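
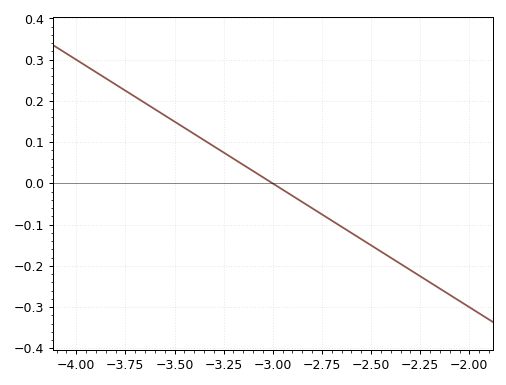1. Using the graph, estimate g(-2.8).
-0.06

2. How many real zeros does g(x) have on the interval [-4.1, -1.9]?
1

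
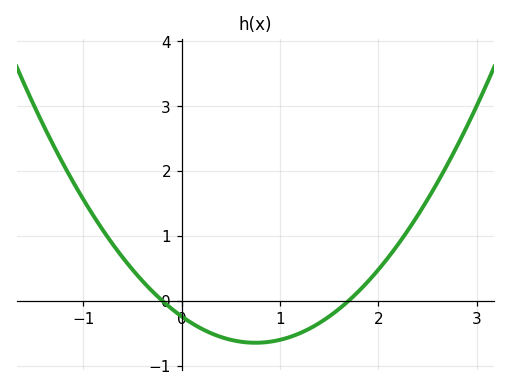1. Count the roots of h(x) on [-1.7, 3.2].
2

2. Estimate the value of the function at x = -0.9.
1.31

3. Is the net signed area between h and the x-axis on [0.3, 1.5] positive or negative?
negative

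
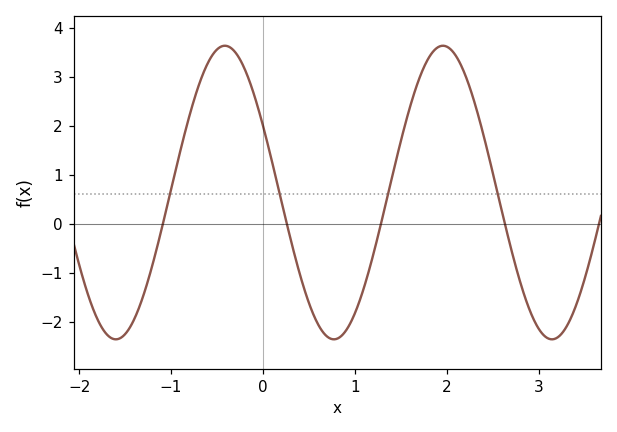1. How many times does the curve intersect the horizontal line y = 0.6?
4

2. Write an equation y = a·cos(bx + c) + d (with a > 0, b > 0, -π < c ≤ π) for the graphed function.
y = 2.99cos(2.65x + 1.1) + 0.64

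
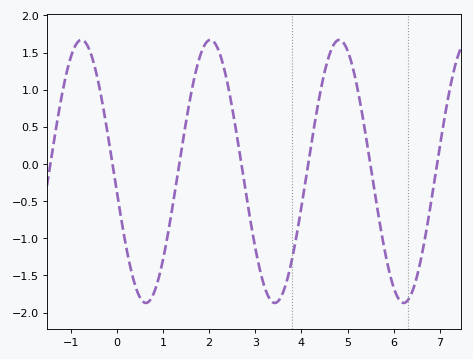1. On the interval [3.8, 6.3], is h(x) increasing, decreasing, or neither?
neither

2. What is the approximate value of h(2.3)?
1.35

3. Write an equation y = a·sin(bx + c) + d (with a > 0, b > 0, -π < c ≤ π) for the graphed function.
y = 1.77sin(2.25x - 2.99) - 0.1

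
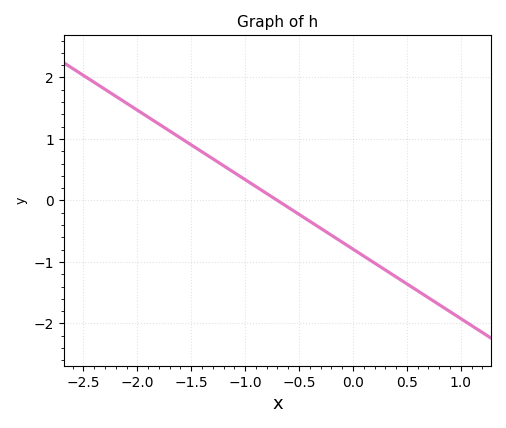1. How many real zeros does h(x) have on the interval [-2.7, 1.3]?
1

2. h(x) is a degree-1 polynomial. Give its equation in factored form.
y = -1.13(x + 0.7)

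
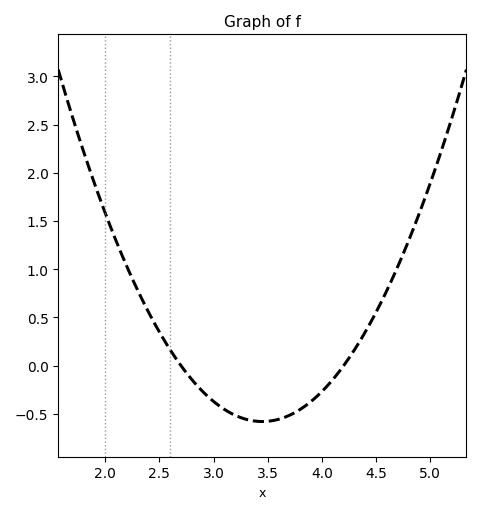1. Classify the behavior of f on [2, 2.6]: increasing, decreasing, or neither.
decreasing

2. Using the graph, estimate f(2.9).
-0.268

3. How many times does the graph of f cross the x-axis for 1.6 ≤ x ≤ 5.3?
2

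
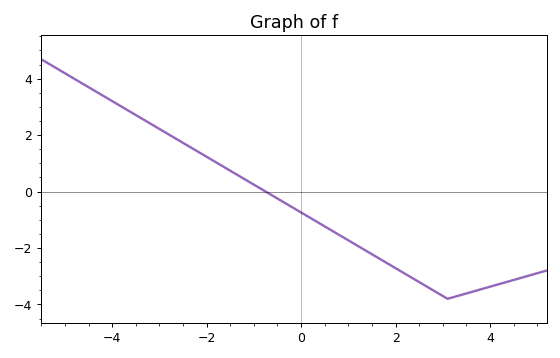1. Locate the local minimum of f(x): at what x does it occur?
3.1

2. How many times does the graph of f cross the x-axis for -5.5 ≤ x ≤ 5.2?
1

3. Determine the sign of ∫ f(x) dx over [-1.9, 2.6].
negative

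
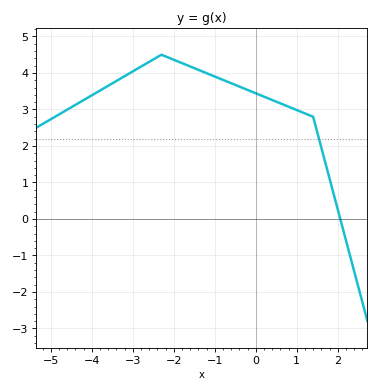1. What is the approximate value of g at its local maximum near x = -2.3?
4.5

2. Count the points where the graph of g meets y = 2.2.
1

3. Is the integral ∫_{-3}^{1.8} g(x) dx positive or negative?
positive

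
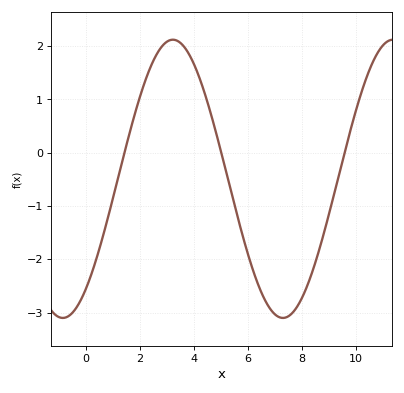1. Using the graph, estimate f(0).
-2.55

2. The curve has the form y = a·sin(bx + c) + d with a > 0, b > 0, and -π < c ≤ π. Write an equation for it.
y = 2.61sin(0.77x - 0.912) - 0.49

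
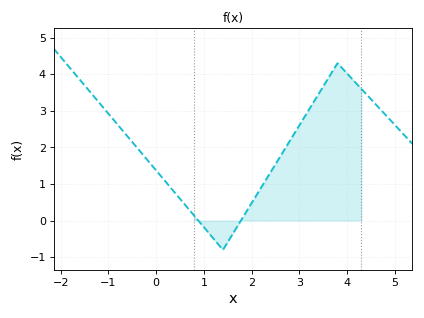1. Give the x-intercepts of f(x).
0.8, 1.8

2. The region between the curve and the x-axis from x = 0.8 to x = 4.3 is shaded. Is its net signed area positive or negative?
positive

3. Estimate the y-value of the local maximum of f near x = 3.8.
4.3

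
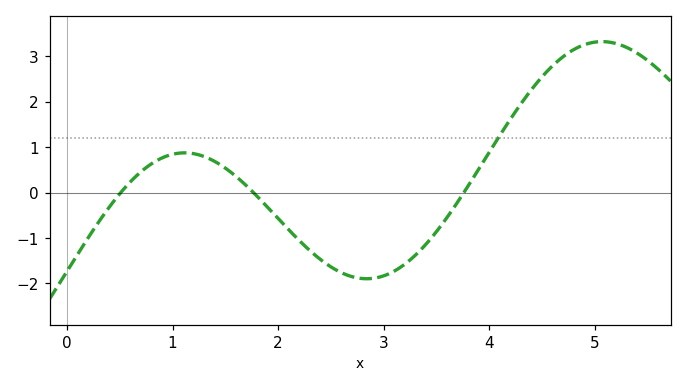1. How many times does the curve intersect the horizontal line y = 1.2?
1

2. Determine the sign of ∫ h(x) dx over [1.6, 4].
negative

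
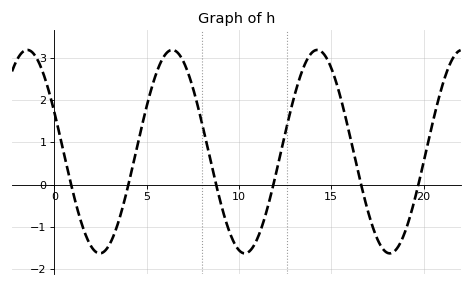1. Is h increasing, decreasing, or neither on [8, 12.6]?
neither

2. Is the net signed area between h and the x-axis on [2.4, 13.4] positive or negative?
positive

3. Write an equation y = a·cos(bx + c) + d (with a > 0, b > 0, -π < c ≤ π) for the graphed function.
y = 2.41cos(0.8x + 1.17) + 0.78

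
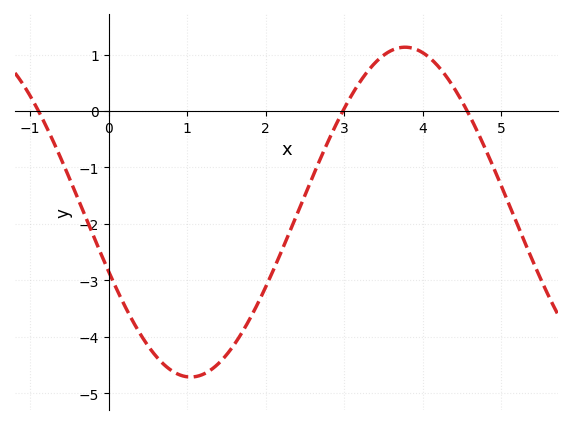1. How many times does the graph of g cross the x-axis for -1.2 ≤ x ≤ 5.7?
3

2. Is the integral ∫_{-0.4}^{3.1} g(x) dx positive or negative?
negative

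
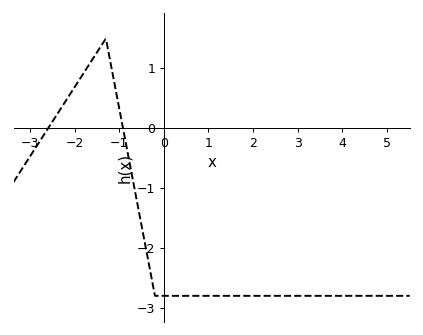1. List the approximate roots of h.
-2.6, -1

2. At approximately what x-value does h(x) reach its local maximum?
-1.4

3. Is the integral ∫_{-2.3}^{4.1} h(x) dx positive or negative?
negative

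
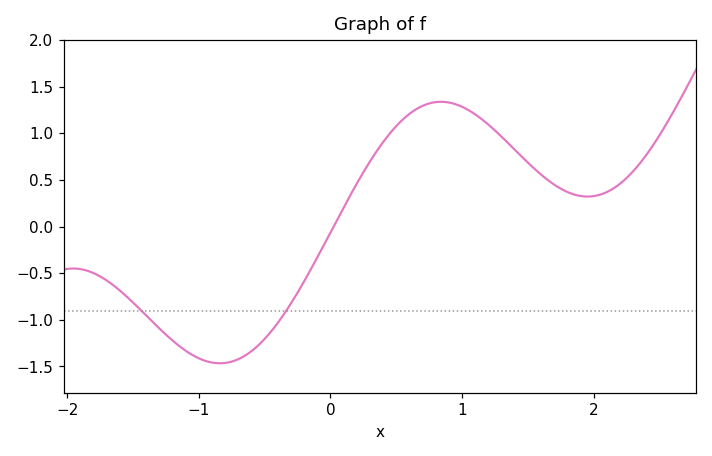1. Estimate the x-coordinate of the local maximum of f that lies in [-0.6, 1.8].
0.839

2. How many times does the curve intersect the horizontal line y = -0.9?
2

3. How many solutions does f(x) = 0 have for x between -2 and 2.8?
1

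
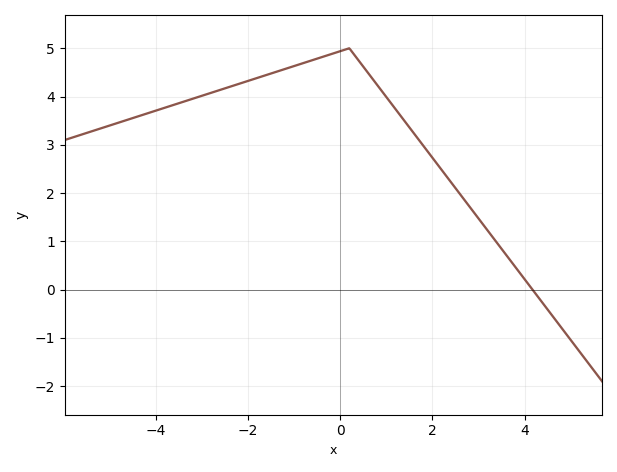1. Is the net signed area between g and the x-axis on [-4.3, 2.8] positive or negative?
positive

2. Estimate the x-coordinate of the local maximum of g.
0.2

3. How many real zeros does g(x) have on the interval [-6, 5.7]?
1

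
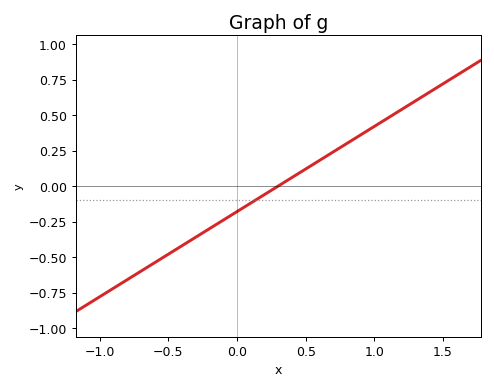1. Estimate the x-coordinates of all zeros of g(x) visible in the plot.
0.3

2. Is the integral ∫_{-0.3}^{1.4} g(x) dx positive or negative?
positive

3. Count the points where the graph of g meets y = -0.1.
1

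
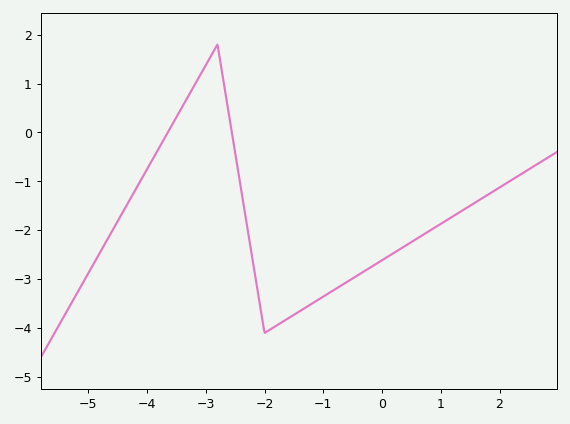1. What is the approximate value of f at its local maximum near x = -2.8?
1.8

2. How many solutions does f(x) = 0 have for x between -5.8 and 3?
2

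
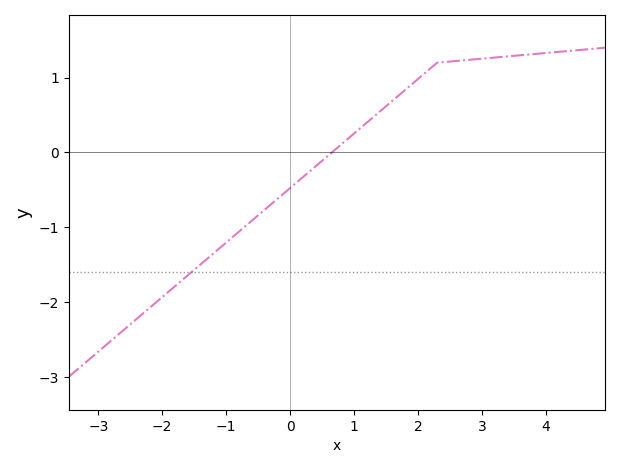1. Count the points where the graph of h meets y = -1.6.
1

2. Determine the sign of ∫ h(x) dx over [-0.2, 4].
positive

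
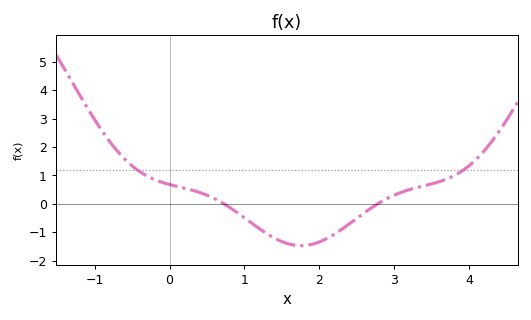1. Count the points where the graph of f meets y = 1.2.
2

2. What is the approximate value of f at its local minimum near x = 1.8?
-1.46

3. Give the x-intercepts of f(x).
0.728, 2.78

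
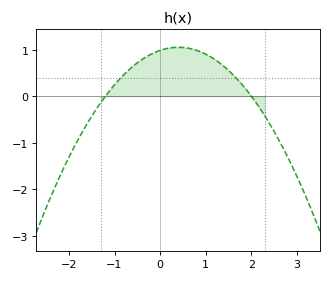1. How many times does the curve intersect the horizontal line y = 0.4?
2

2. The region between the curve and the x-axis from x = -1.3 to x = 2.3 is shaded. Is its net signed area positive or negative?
positive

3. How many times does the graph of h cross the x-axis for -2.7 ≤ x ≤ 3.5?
2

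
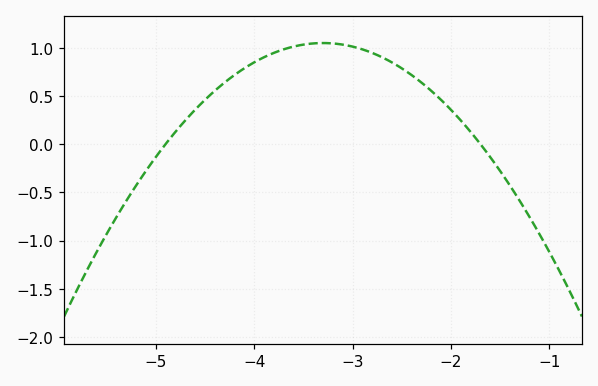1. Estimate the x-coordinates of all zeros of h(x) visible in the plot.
-4.9, -1.7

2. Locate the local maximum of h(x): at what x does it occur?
-3.3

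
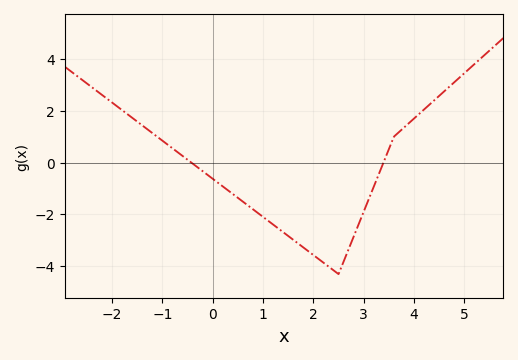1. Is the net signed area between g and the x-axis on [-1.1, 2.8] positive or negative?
negative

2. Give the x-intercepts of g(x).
-0.4, 3.4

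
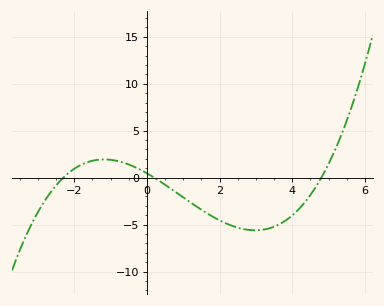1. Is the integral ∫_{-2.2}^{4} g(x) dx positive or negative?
negative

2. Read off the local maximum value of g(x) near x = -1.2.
1.94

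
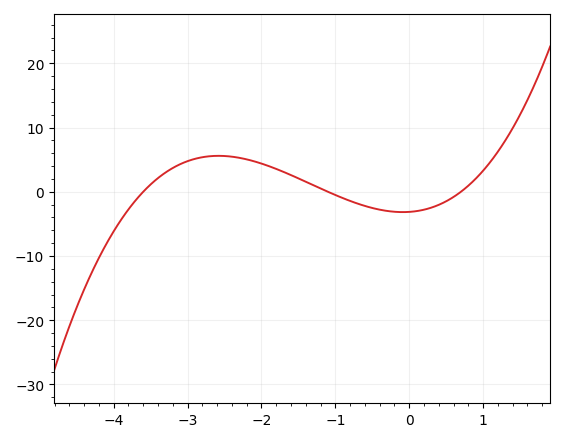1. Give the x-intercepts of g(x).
-3.6, -1.1, 0.7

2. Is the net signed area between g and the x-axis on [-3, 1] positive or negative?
positive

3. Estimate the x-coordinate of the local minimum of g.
-0.1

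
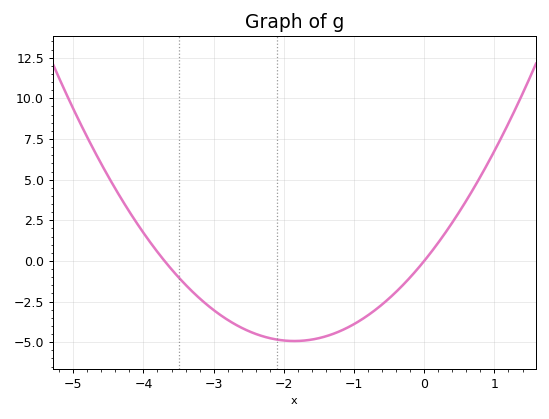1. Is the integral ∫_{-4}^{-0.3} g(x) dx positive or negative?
negative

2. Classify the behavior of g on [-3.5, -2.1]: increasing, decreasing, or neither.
decreasing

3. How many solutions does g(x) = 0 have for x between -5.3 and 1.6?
2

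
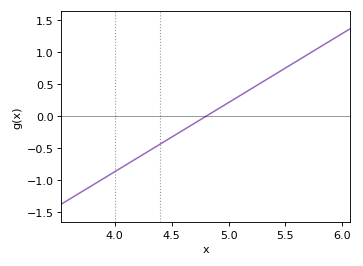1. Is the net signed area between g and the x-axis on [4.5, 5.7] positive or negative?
positive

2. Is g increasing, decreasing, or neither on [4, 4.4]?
increasing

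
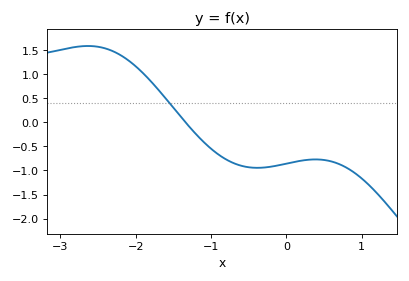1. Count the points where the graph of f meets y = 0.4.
1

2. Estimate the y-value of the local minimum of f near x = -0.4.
-0.95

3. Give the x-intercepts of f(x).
-1.3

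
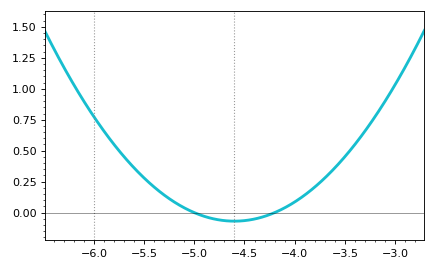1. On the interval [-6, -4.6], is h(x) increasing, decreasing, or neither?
decreasing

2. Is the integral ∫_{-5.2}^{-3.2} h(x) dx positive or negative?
positive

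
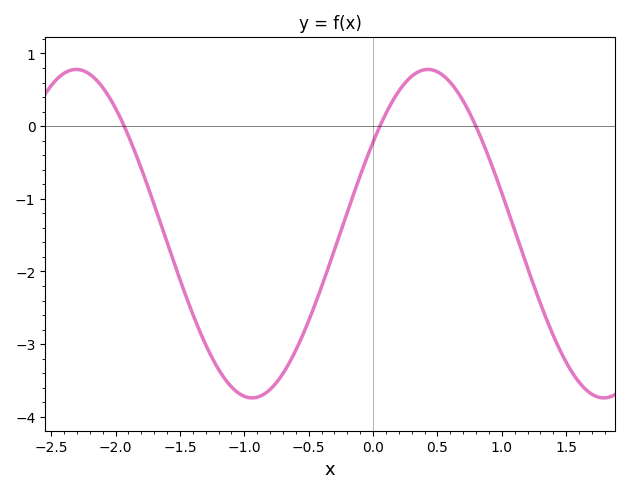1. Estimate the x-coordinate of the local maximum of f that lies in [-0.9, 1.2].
0.4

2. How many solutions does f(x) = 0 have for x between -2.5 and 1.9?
3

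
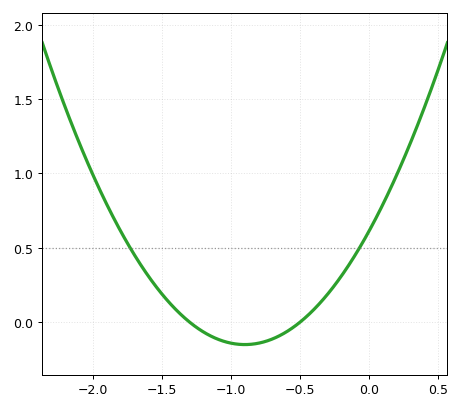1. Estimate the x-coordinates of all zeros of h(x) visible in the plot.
-1.3, -0.5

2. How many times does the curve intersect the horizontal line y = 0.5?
2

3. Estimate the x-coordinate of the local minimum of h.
-0.9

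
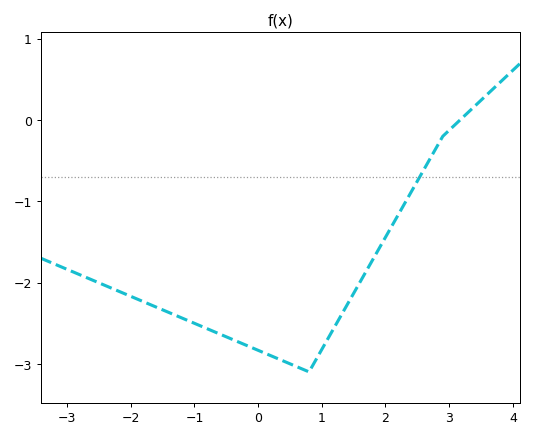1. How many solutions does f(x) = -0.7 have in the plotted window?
1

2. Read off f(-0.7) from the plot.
-2.6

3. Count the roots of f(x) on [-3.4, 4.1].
1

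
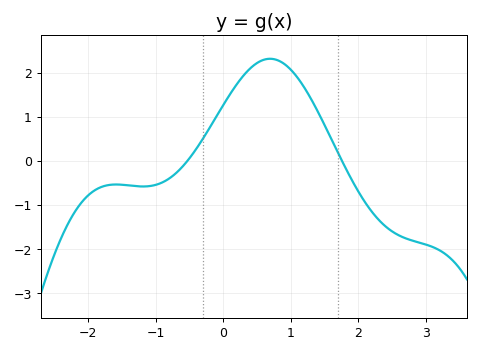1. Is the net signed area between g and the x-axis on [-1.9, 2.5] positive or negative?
positive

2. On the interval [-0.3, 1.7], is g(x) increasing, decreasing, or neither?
neither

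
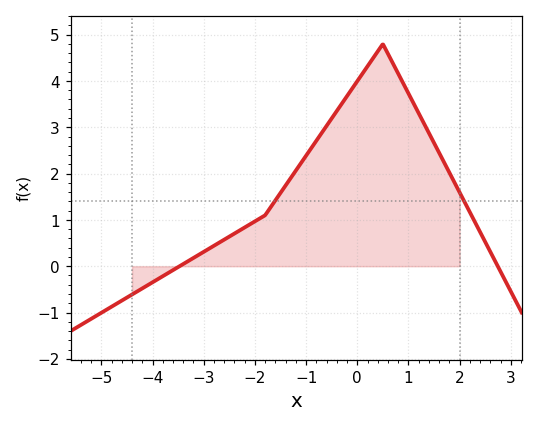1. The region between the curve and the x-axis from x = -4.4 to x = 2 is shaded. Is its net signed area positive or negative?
positive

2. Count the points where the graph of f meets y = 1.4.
2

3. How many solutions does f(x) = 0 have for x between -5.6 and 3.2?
2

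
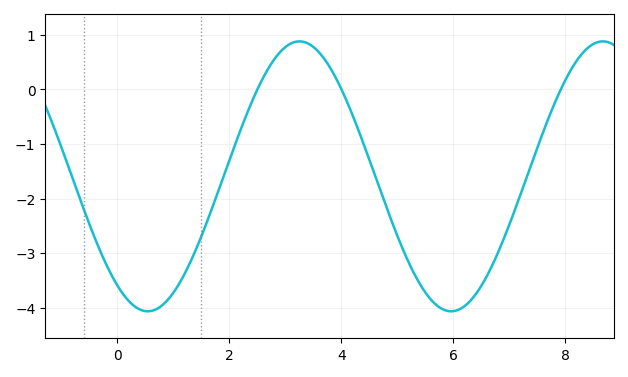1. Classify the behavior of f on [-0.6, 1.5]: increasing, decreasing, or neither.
neither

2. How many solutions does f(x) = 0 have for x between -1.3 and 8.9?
3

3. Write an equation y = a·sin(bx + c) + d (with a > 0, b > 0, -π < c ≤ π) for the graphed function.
y = 2.47sin(1.2x - 2.2) - 1.59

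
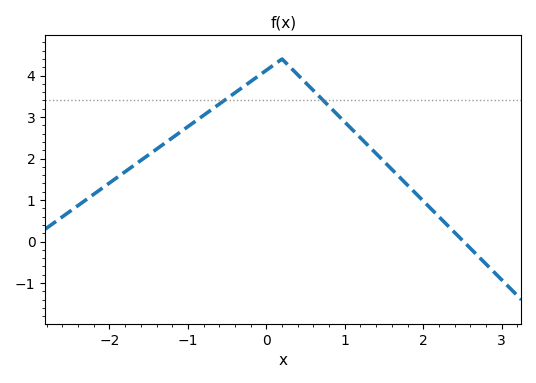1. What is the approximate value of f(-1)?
2.77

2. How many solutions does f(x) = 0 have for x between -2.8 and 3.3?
1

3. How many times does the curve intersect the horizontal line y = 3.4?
2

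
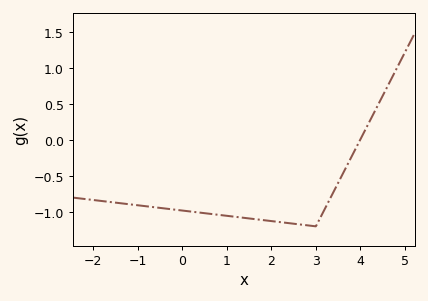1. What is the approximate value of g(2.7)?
-1.2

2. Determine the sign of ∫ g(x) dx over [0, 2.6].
negative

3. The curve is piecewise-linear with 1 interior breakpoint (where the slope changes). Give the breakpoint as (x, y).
(3, -1.2)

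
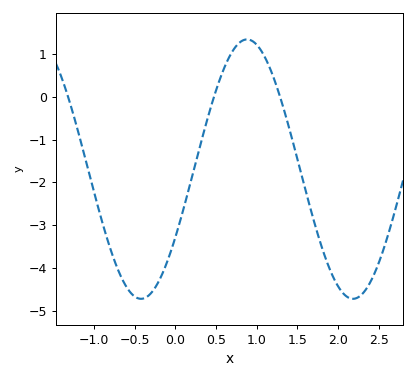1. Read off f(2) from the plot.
-4.4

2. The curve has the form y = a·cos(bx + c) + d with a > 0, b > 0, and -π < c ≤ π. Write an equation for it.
y = 3.03cos(2.4x - 2.1) - 1.69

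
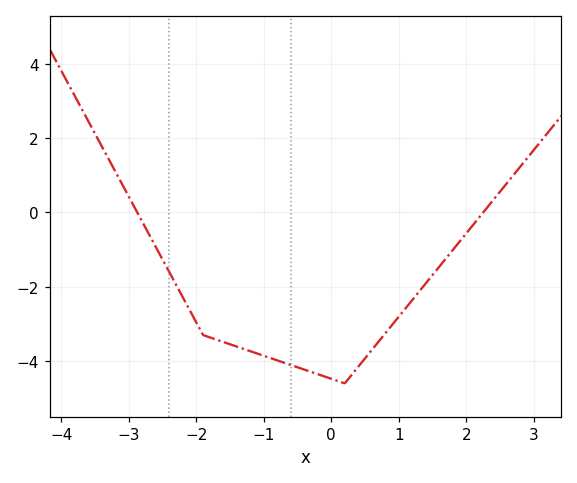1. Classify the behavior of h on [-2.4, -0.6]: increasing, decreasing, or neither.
decreasing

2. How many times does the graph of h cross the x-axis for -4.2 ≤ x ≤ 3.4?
2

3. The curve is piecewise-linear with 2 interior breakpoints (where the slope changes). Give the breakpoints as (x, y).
(-1.9, -3.3); (0.2, -4.6)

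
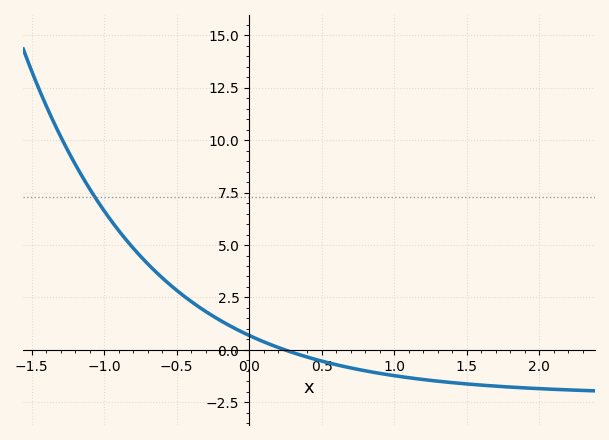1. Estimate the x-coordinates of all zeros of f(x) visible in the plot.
0.2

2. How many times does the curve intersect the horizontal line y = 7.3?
1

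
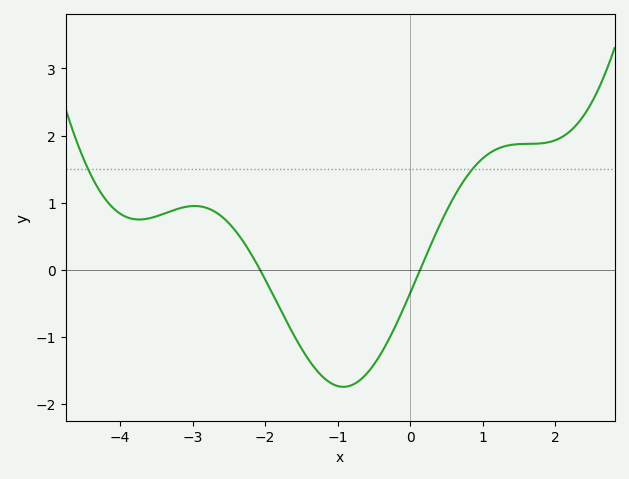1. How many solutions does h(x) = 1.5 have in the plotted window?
2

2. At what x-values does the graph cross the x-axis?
-2, 0.2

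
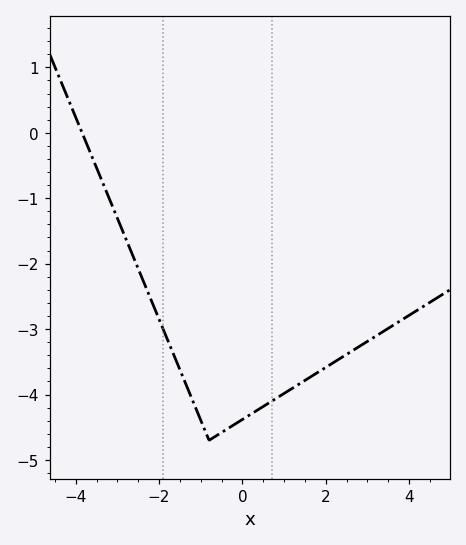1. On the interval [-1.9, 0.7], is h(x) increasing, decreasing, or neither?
neither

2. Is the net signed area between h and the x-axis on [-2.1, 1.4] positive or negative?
negative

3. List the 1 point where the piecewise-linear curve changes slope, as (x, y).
(-0.8, -4.7)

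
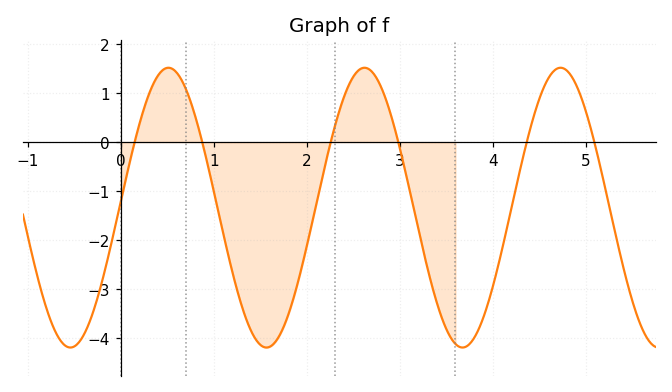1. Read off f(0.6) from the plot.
1.43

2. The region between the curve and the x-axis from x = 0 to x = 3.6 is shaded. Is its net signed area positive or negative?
negative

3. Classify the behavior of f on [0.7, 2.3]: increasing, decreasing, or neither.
neither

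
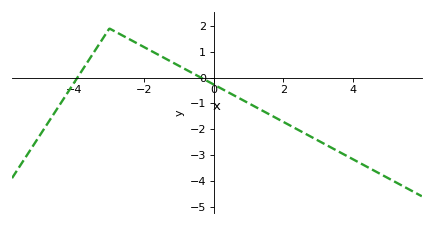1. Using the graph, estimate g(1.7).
-1.5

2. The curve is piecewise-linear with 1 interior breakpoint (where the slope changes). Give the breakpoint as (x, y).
(-3, 1.9)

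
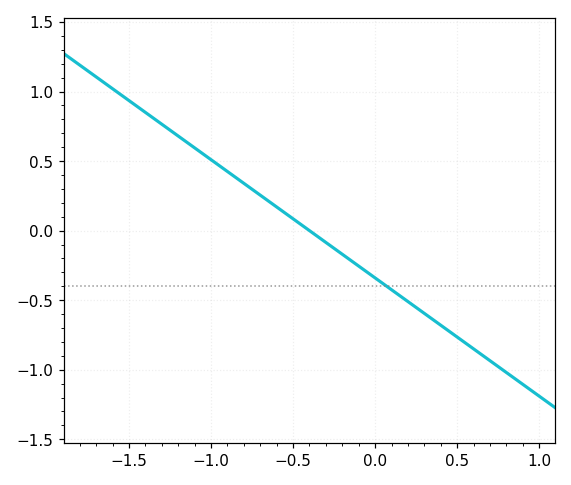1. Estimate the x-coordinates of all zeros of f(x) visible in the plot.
-0.4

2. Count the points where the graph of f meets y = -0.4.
1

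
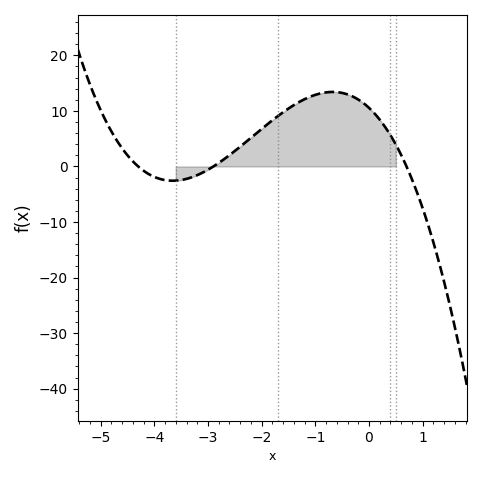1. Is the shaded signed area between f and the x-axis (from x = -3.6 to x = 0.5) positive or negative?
positive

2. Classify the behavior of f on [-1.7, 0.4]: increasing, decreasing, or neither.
neither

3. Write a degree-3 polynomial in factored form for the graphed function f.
y = -1.21(x + 4.3)(x + 2.9)(x - 0.7)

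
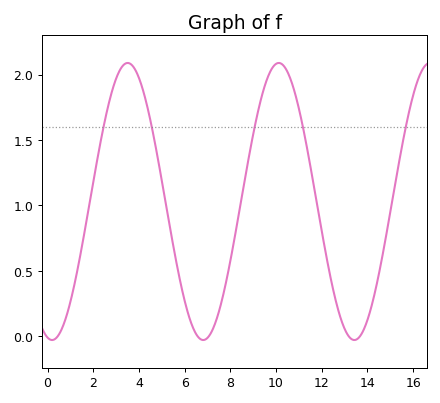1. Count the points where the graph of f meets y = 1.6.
5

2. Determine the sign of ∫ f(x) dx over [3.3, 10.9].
positive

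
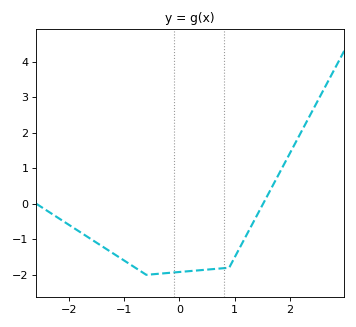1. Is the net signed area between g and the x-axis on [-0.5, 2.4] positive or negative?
negative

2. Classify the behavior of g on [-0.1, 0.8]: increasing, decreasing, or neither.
increasing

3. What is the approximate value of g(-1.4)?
-1.2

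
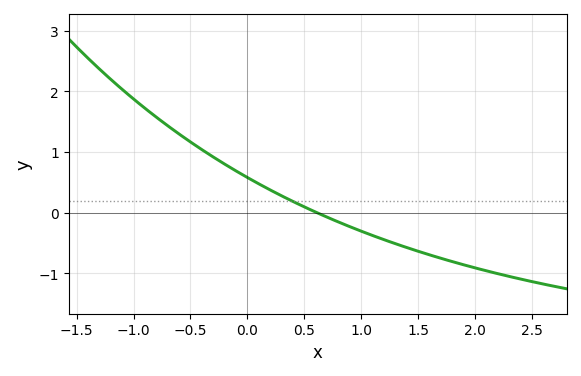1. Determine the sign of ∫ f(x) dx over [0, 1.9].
negative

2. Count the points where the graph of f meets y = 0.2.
1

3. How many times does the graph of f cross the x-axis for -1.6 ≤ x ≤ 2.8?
1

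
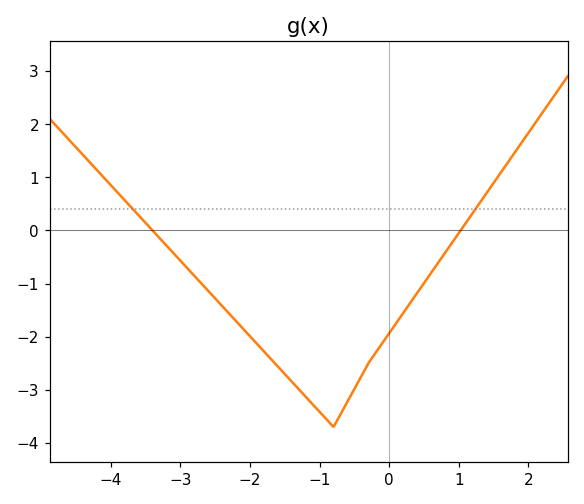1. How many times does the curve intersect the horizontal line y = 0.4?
2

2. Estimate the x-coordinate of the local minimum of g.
-0.8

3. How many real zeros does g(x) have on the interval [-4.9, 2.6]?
2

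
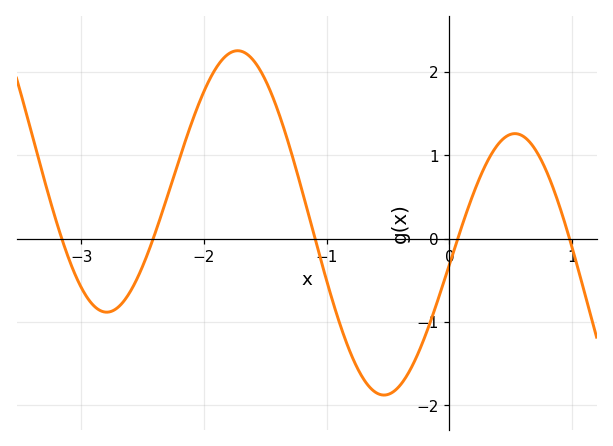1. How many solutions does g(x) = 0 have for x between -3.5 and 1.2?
5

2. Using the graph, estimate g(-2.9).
-0.803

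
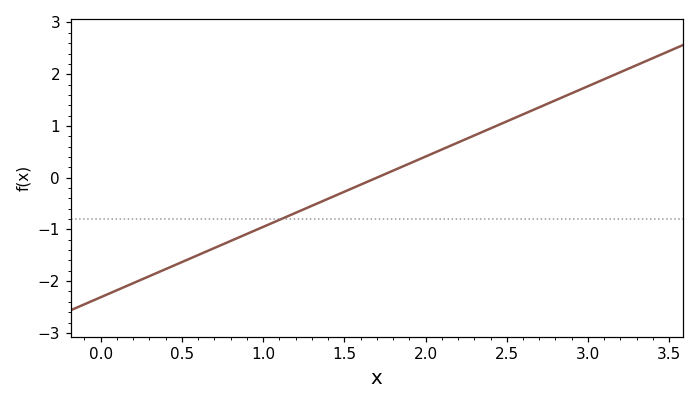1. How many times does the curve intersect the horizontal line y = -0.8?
1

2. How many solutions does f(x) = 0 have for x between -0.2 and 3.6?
1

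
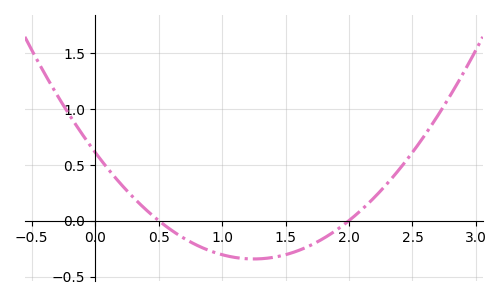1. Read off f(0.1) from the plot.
0.45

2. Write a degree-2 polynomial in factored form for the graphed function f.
y = 0.61(x - 0.5)(x - 2)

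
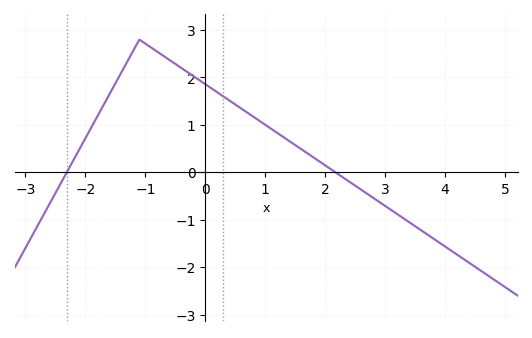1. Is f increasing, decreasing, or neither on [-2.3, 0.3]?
neither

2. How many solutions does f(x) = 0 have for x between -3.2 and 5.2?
2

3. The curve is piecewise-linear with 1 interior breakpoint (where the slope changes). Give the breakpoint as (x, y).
(-1.1, 2.8)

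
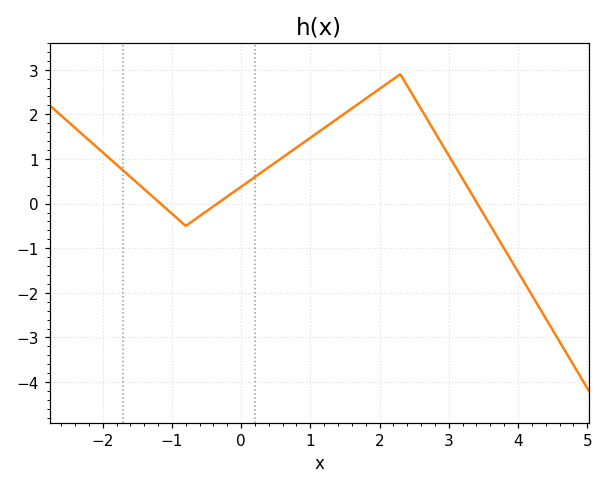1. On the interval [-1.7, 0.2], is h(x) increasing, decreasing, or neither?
neither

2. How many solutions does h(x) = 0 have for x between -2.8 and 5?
3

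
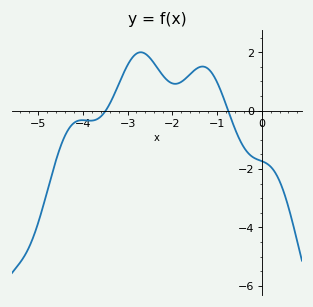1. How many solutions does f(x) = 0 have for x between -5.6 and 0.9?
2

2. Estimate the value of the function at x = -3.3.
0.6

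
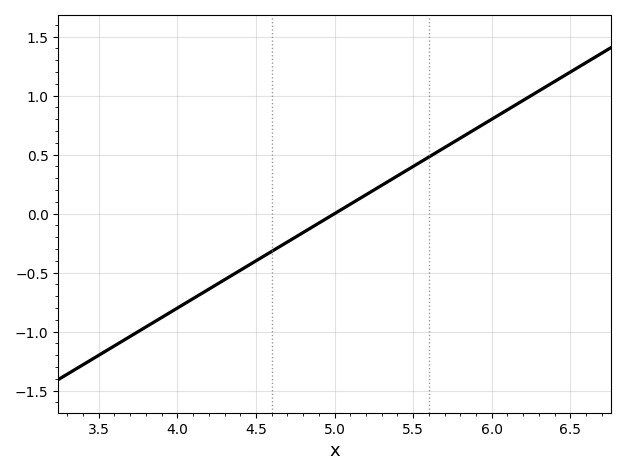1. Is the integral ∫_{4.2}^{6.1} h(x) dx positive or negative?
positive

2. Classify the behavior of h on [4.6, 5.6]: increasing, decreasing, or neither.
increasing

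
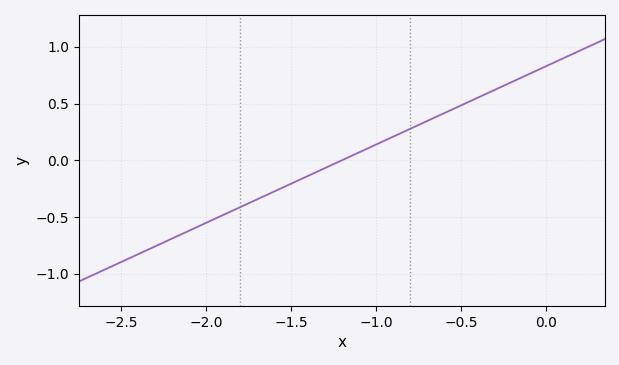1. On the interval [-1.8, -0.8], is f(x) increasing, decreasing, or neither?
increasing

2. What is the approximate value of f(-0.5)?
0.483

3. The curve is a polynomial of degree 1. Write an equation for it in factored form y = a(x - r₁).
y = 0.69(x + 1.2)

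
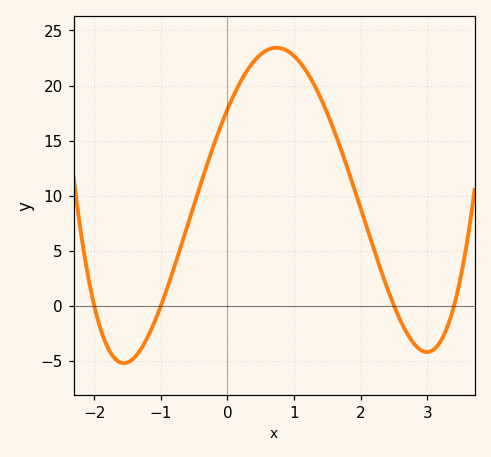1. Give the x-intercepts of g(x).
-2, -1, 2.5, 3.4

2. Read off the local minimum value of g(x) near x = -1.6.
-5.21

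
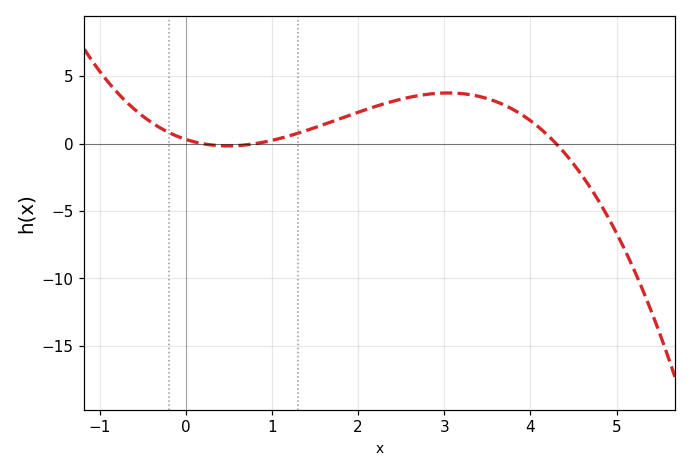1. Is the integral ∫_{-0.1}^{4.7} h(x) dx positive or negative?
positive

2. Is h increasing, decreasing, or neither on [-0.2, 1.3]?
neither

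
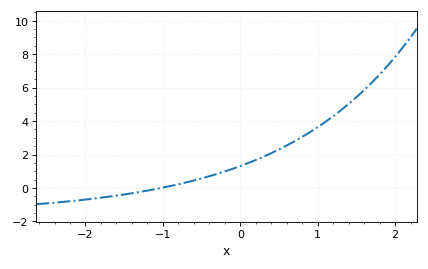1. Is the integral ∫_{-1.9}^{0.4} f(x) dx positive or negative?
positive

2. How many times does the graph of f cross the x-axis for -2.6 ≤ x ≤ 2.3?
1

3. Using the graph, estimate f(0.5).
2.3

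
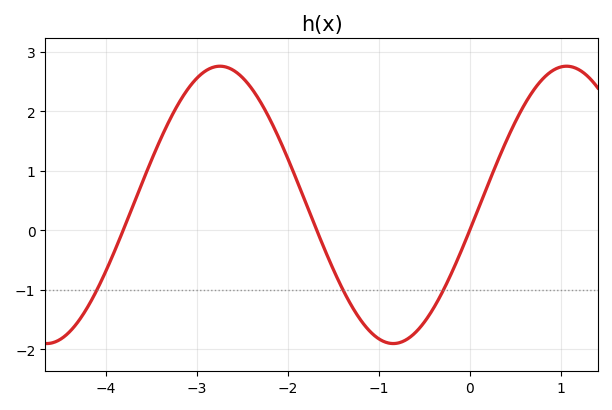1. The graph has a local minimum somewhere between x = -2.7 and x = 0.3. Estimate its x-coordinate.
-0.842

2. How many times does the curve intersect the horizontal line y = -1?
3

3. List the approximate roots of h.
-3.81, -1.68, -0.003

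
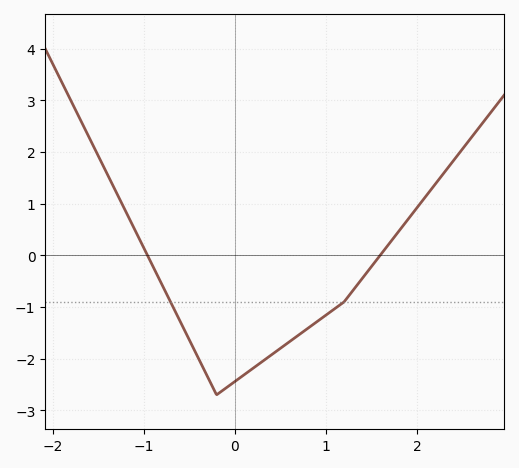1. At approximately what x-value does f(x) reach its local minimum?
-0.2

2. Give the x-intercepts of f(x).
-1, 1.6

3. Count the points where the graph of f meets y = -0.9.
2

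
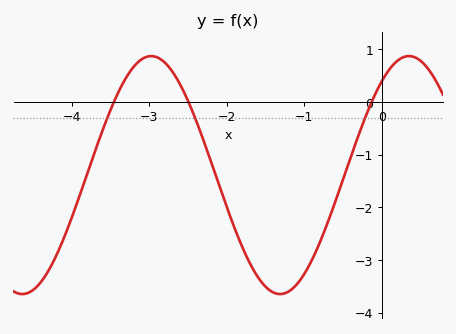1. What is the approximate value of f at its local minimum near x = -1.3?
-3.65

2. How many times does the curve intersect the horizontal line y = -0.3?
3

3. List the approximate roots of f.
-3.46, -2.49, -0.131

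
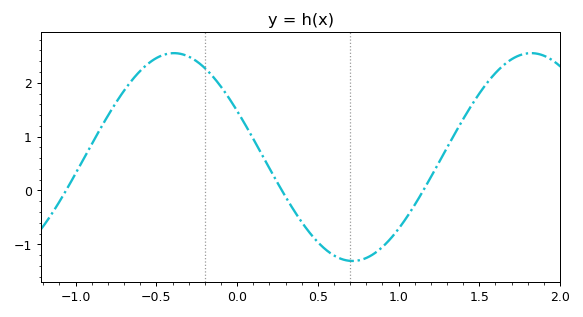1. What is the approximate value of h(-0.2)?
2.27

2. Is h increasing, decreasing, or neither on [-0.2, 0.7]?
decreasing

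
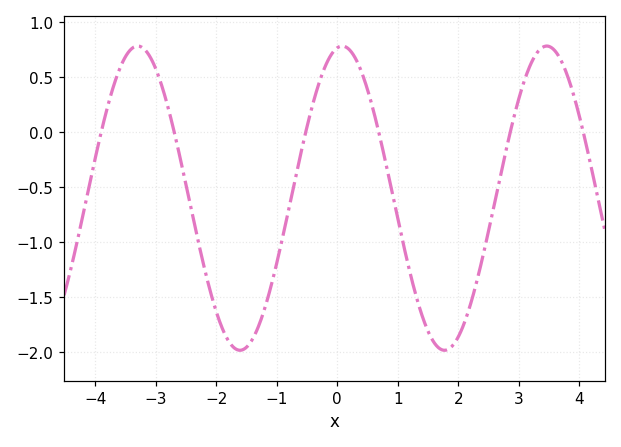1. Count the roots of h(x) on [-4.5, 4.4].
6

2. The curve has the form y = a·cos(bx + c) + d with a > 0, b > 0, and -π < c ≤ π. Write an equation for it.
y = 1.38cos(1.86x - 0.152) - 0.6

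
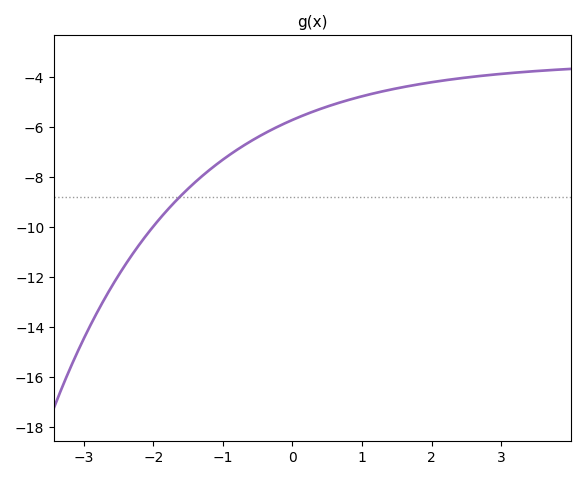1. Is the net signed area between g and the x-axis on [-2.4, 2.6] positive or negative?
negative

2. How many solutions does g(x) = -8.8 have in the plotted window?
1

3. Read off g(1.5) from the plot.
-4.4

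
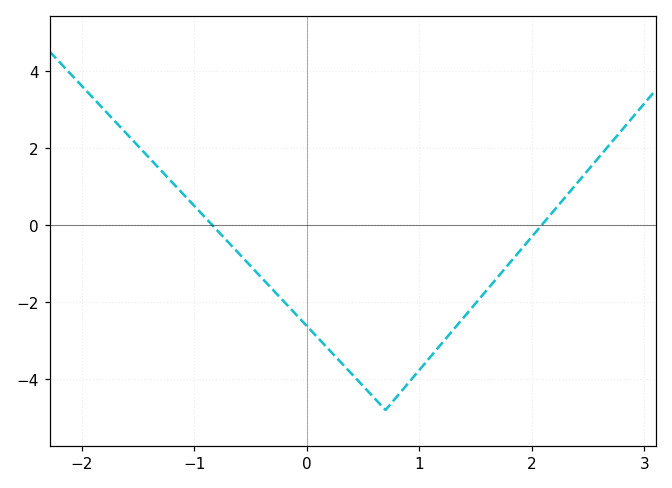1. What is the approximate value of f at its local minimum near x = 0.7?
-4.8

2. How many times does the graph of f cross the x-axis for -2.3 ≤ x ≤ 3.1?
2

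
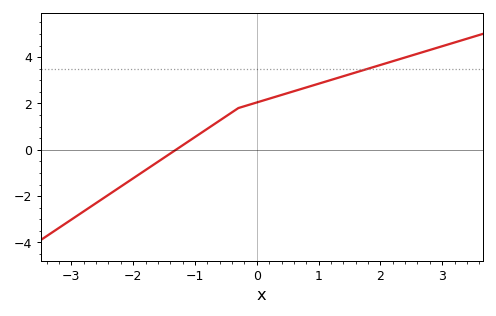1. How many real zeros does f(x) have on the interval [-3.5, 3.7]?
1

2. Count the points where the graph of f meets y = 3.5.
1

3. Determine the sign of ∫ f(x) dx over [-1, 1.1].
positive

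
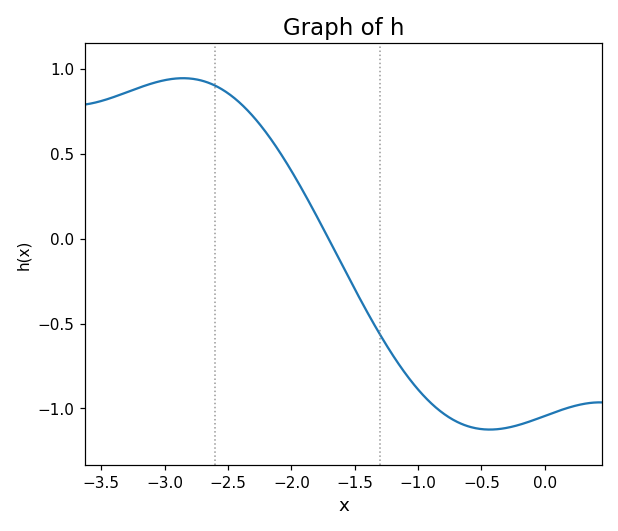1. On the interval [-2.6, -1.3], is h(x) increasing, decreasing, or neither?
decreasing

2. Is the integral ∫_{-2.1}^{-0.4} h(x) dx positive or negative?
negative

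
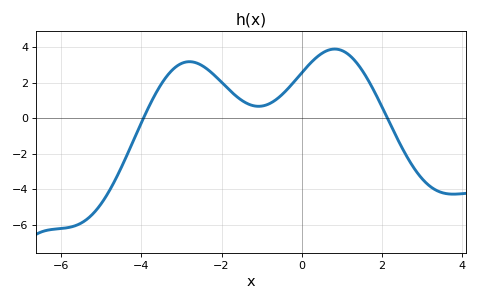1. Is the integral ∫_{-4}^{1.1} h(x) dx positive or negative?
positive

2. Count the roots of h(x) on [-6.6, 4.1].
2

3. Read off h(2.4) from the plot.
-1.19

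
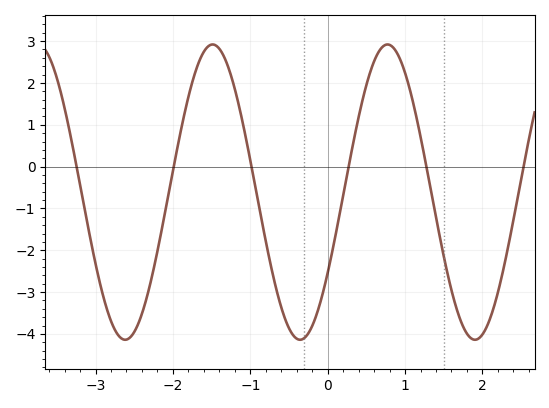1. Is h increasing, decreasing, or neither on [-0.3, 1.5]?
neither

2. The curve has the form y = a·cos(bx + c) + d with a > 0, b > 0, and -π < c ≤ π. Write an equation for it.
y = 3.53cos(2.8x - 2.1) - 0.61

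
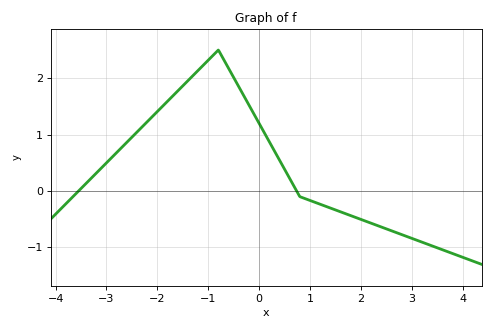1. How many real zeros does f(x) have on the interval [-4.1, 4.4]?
2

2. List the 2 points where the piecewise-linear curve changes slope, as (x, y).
(-0.8, 2.5); (0.8, -0.1)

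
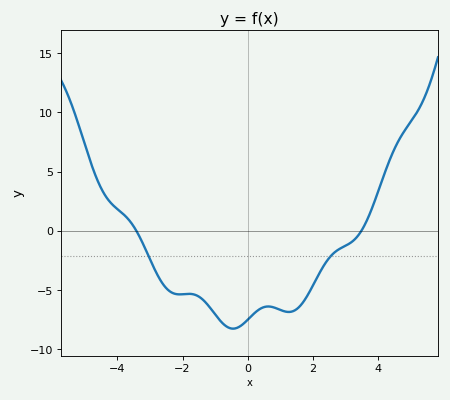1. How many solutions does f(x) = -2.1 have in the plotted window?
2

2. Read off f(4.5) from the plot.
7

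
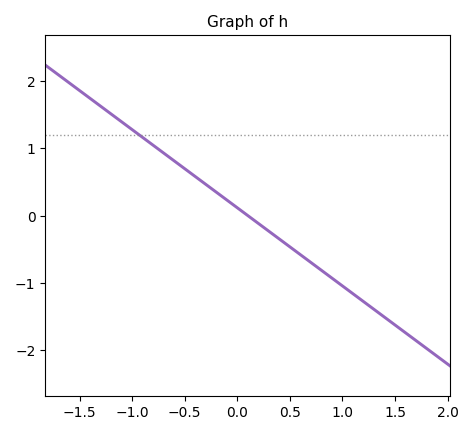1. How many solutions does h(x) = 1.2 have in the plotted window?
1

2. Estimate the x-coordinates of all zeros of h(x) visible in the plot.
0.1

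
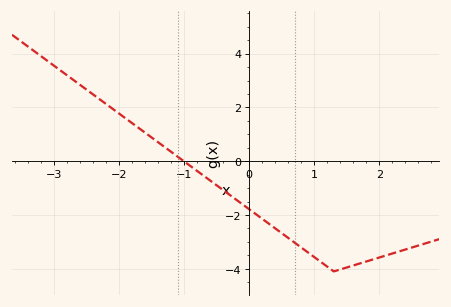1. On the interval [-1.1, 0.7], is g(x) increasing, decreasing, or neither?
decreasing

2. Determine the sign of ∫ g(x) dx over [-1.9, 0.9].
negative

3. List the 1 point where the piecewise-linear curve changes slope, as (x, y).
(1.3, -4.1)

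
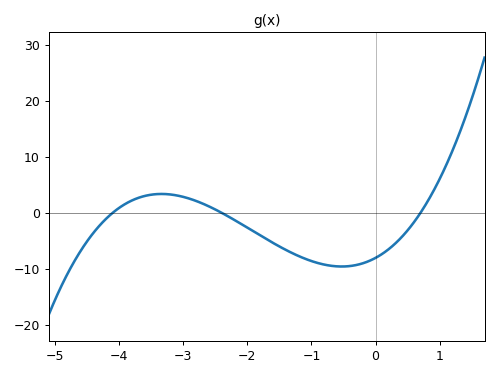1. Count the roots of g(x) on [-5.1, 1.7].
3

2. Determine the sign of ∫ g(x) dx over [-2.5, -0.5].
negative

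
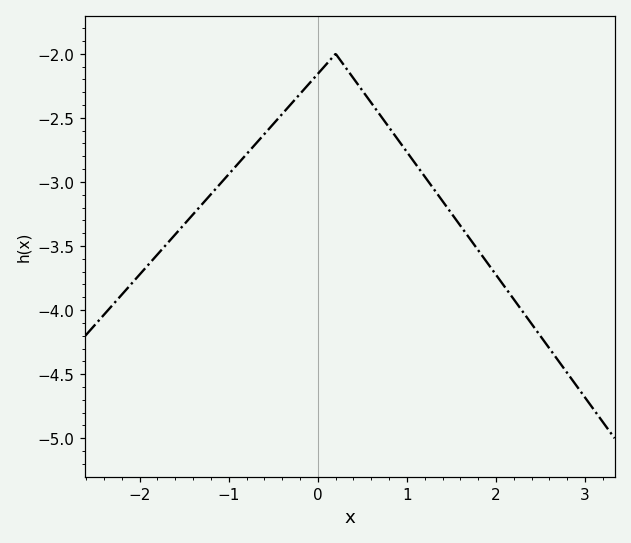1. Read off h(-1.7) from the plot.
-3.49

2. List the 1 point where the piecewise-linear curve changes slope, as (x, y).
(0.2, -2)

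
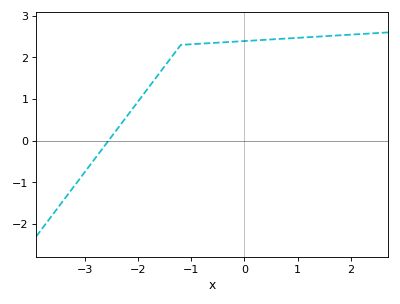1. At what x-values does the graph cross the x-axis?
-2.6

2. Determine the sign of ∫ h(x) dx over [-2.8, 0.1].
positive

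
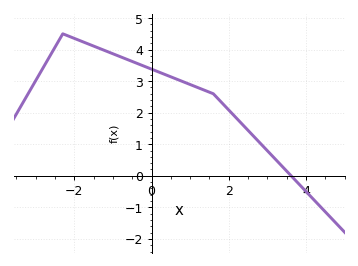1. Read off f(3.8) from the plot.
-0.2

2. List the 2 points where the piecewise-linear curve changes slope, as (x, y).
(-2.3, 4.5); (1.6, 2.6)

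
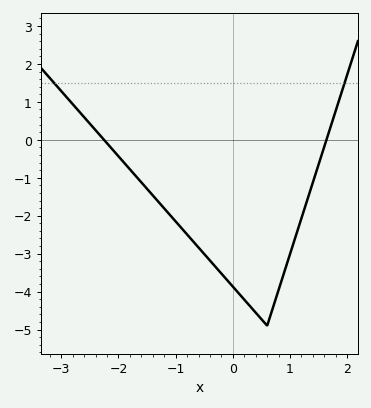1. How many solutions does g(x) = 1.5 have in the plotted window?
2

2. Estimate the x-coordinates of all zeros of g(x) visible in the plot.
-2.25, 1.64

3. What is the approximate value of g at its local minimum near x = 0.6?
-4.9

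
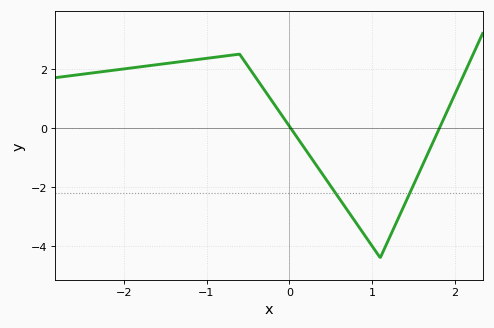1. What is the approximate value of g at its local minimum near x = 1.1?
-4.4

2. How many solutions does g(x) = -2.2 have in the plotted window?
2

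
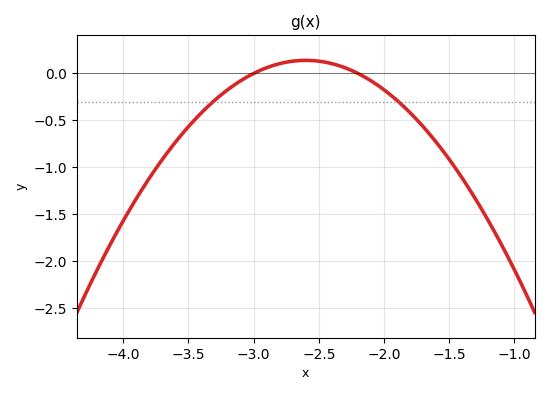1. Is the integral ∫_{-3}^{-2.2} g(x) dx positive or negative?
positive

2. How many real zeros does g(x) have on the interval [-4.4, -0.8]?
2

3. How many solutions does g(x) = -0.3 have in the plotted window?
2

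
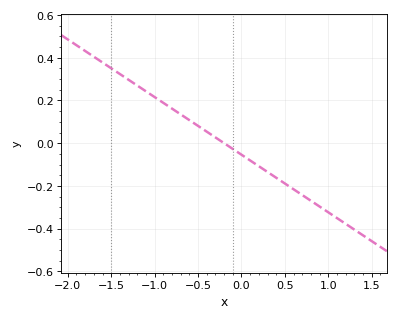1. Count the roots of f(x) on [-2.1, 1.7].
1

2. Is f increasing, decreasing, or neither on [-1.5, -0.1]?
decreasing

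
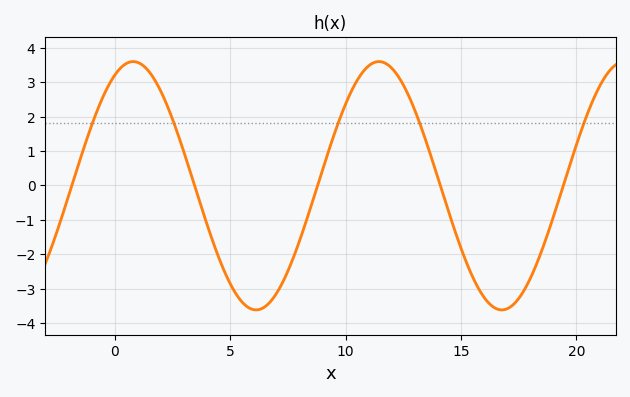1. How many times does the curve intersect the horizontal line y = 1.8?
5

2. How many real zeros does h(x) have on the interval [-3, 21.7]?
5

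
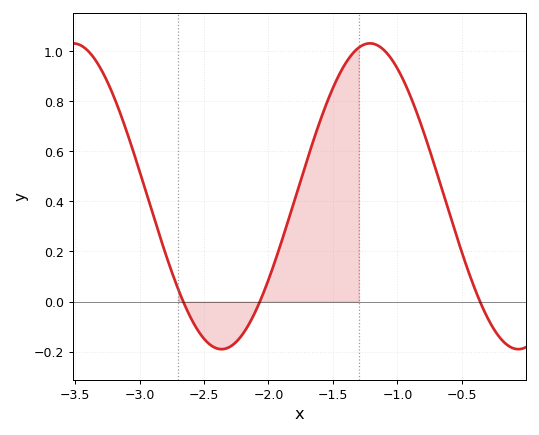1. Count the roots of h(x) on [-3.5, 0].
3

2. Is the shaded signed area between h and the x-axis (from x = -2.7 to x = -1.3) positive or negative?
positive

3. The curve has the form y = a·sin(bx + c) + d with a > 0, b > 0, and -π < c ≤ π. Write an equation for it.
y = 0.61sin(2.7x - 1.4) + 0.42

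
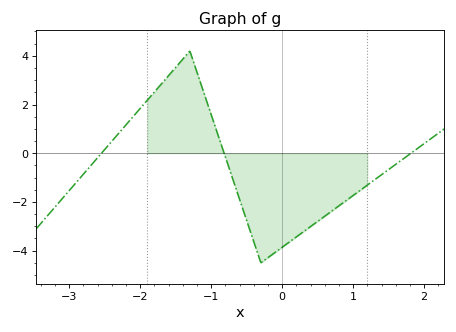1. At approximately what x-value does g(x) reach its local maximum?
-1.3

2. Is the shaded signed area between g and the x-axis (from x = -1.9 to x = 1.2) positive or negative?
negative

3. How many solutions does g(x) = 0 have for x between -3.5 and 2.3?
3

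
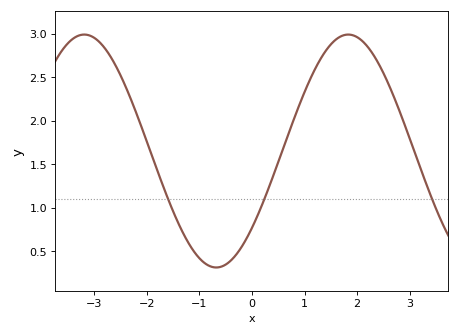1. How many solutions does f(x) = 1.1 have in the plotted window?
3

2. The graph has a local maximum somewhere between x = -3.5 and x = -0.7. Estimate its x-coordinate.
-3.2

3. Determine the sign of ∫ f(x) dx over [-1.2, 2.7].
positive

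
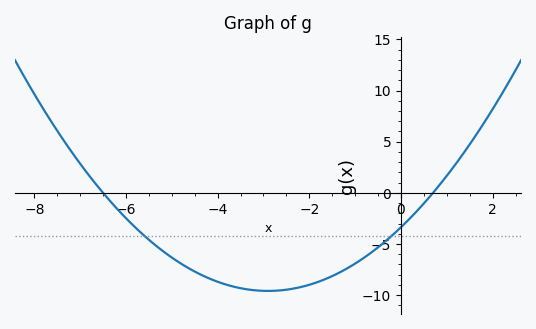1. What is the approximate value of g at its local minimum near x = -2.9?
-9.59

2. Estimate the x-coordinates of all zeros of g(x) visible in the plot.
-6.5, 0.7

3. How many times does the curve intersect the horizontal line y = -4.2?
2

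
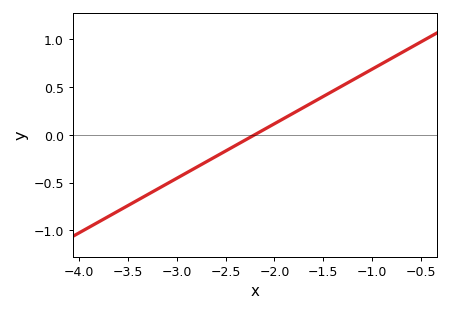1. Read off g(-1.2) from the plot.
0.57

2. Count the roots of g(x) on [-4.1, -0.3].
1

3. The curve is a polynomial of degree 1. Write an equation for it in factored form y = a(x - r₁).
y = 0.57(x + 2.2)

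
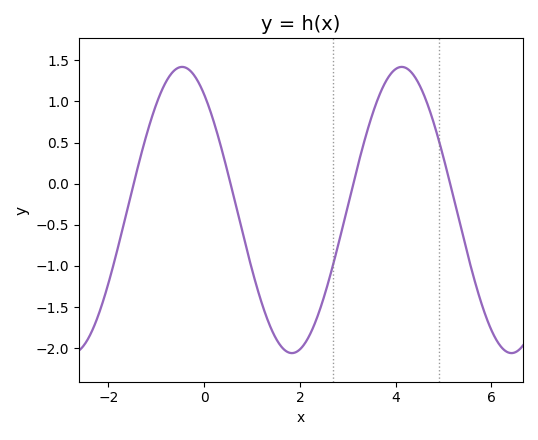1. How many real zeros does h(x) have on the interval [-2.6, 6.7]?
4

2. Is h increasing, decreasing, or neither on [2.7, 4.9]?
neither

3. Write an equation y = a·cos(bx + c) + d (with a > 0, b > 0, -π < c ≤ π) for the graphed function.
y = 1.74cos(1.37x + 0.632) - 0.32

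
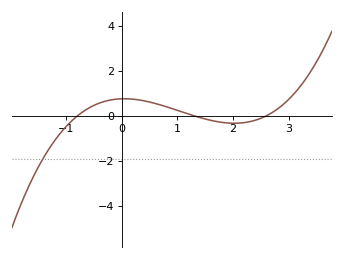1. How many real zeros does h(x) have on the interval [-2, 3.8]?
3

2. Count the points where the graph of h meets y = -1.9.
1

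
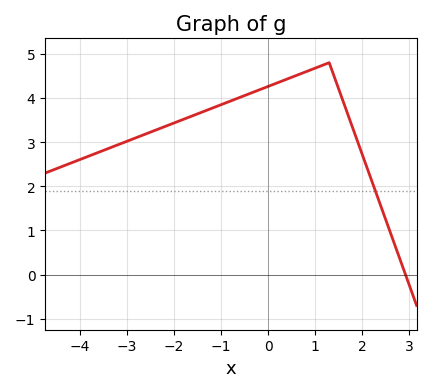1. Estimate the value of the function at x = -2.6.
3.19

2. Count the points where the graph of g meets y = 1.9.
1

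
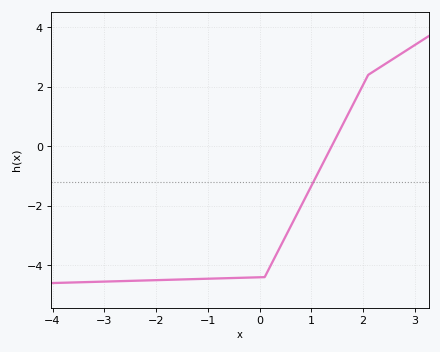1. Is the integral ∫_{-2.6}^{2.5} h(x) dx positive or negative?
negative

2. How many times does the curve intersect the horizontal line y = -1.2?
1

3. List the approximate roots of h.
1.39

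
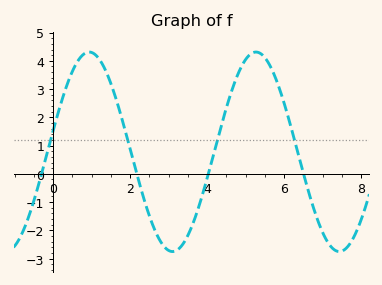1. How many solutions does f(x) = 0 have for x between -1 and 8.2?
4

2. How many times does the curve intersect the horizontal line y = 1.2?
4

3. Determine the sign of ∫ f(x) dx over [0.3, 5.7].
positive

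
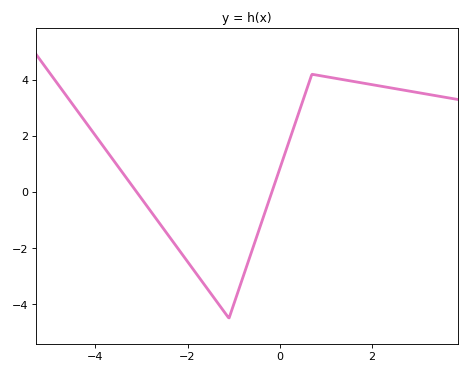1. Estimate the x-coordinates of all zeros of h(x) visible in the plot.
-3.1, -0.169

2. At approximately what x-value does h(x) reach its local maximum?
0.704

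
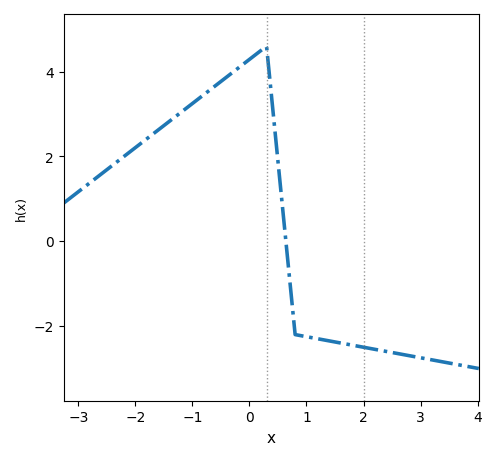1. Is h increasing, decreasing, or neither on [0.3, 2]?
decreasing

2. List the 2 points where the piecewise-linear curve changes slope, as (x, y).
(0.3, 4.6); (0.8, -2.2)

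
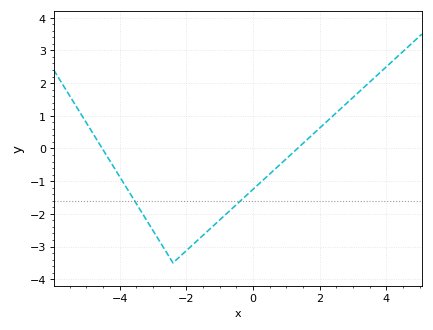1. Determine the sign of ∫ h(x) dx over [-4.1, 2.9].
negative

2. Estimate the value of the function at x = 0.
-1.3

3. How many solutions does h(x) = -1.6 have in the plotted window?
2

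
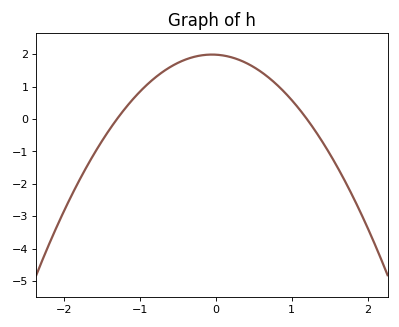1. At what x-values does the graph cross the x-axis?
-1.3, 1.2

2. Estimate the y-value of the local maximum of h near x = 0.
1.98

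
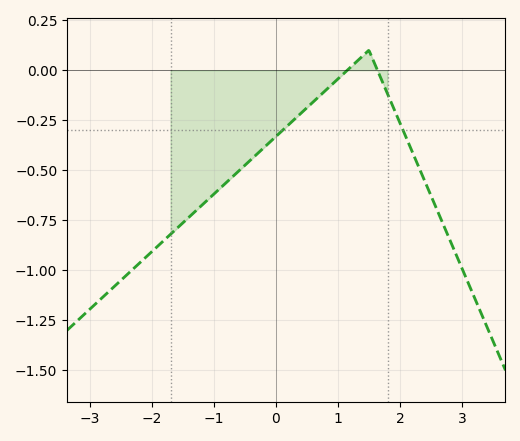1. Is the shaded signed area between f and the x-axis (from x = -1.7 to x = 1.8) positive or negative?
negative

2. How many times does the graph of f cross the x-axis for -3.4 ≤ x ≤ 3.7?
2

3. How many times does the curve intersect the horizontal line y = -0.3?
2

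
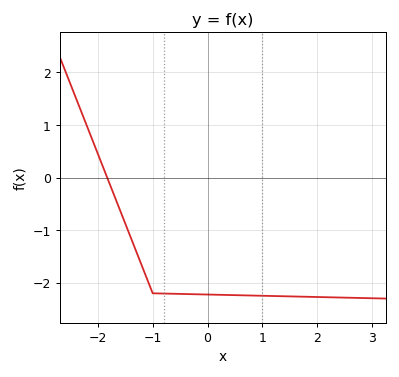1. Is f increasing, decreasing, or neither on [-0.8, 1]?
decreasing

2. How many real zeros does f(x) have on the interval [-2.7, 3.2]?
1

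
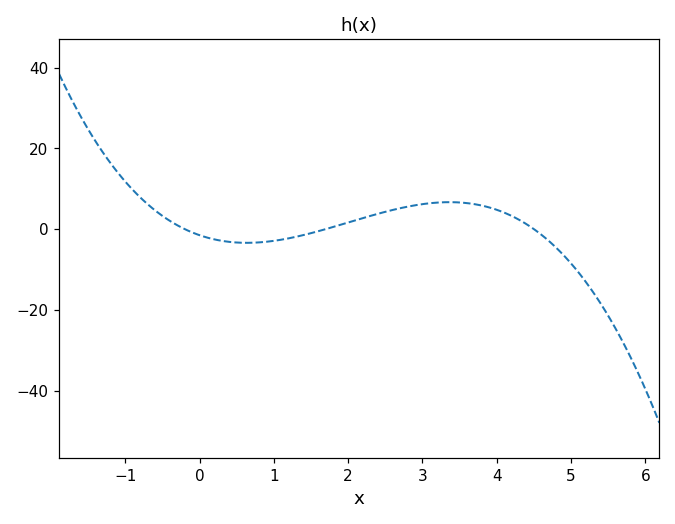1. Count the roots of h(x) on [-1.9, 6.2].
3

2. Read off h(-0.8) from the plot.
8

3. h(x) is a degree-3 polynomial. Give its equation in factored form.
y = -0.99(x + 0.2)(x - 1.7)(x - 4.5)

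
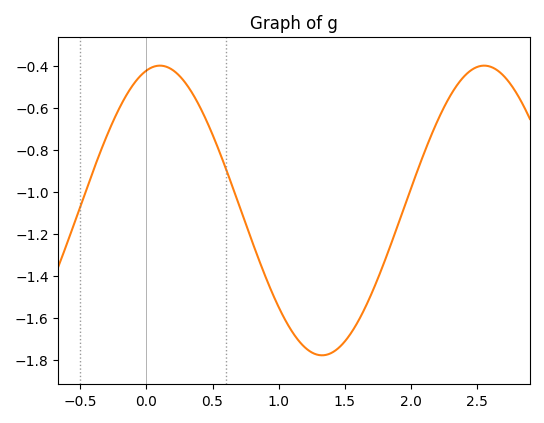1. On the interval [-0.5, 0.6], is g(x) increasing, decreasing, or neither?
neither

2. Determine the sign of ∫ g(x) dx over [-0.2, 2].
negative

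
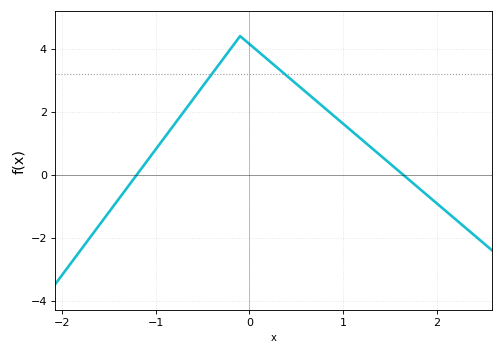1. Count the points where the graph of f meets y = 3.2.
2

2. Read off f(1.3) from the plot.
0.8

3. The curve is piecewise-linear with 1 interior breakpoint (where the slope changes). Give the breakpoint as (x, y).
(-0.1, 4.4)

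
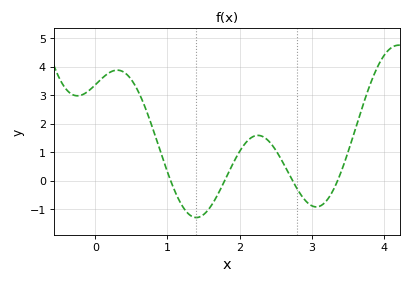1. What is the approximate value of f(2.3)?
1.6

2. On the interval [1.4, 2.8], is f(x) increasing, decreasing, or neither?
neither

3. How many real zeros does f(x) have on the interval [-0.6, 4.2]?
4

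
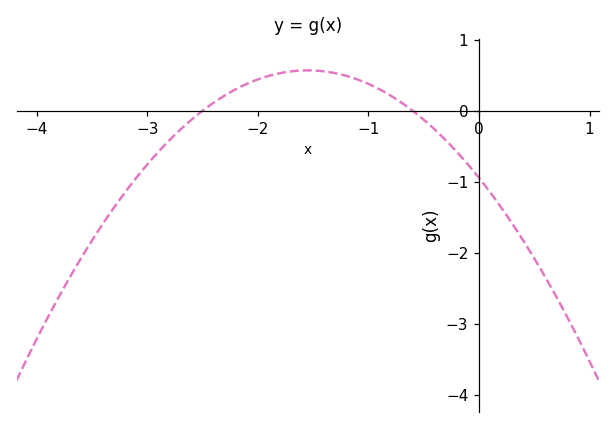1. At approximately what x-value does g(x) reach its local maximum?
-1.5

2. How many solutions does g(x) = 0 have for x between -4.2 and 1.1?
2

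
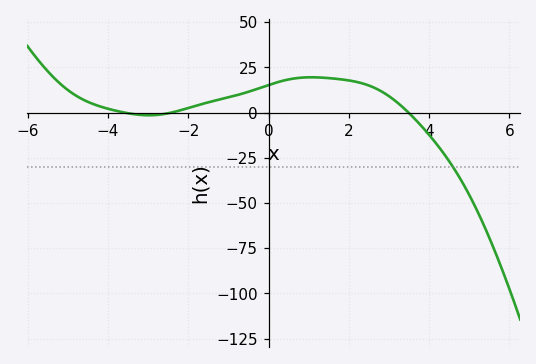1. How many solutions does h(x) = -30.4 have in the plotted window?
1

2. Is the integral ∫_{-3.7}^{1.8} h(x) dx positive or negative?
positive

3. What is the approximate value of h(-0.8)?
9.54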